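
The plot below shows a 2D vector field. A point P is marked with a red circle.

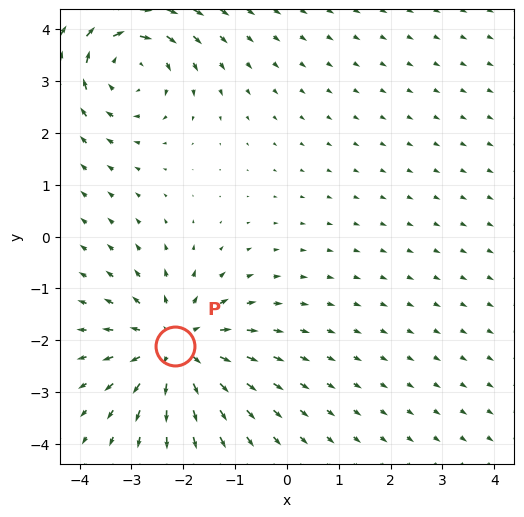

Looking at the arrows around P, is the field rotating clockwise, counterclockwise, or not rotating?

Near P at (-2.2, -2.1) the arrows show no circulation. The curl there is ≈0.

not rotating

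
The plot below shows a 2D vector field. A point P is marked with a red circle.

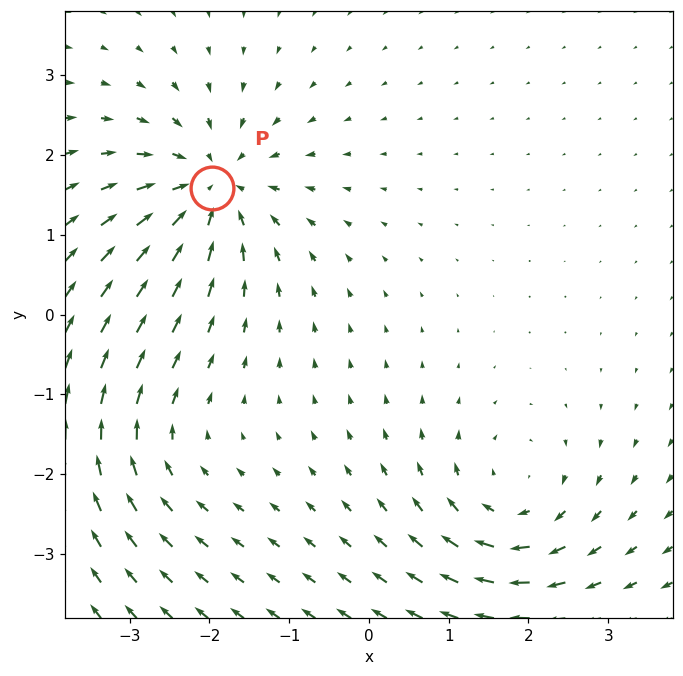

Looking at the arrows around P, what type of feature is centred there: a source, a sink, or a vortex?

At P (-2.0, 1.6) the arrows converge inward. Divergence about -5, curl ≈0 — negative divergence with near-zero curl is a sink.

sink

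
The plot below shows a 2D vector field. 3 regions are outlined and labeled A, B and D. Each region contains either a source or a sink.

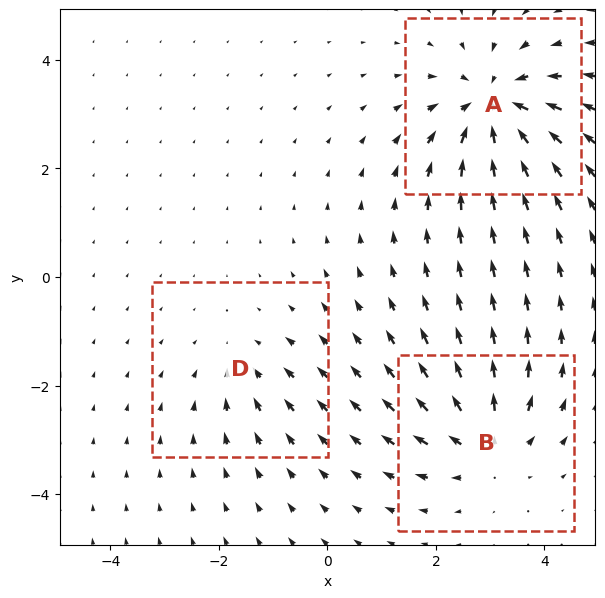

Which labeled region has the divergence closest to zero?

D

Divergence at each region's feature centre — A: about -5, B: about +4, D: about -2. Region D is closest to zero.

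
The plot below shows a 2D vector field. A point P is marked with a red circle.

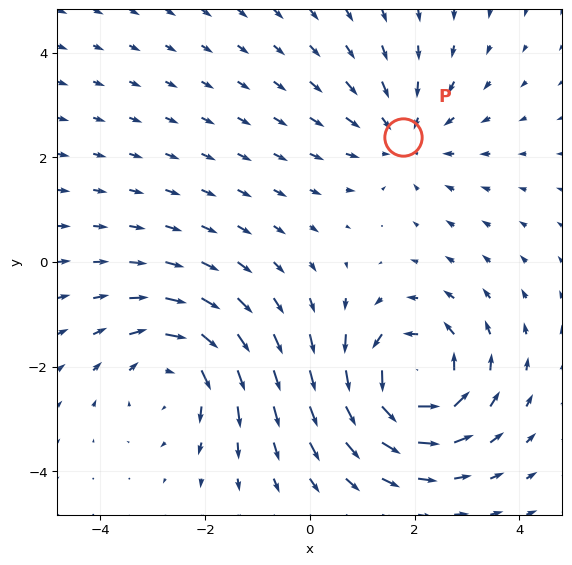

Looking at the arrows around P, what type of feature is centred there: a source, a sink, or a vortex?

At P (1.8, 2.4) the arrows converge inward. Divergence about -3, curl ≈0 — negative divergence with near-zero curl is a sink.

sink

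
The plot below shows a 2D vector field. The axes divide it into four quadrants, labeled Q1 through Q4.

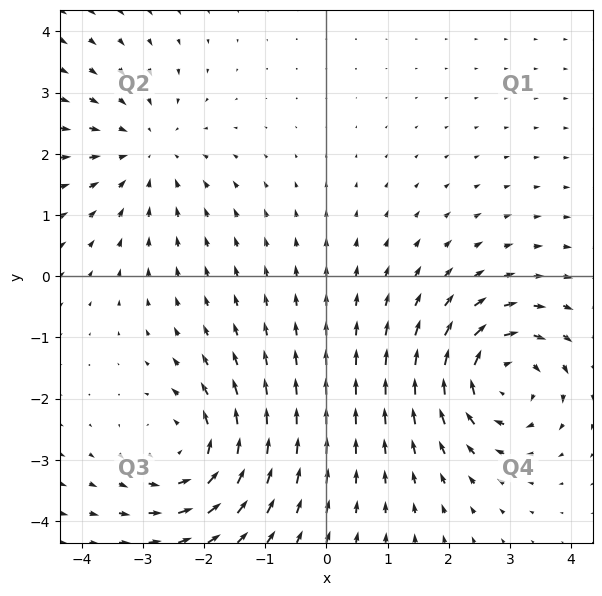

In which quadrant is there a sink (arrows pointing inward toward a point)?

Q2

The sink sits at approximately (-2.9, 2.0), which lies in quadrant Q2. The divergence there is about -3, negative as expected for a sink.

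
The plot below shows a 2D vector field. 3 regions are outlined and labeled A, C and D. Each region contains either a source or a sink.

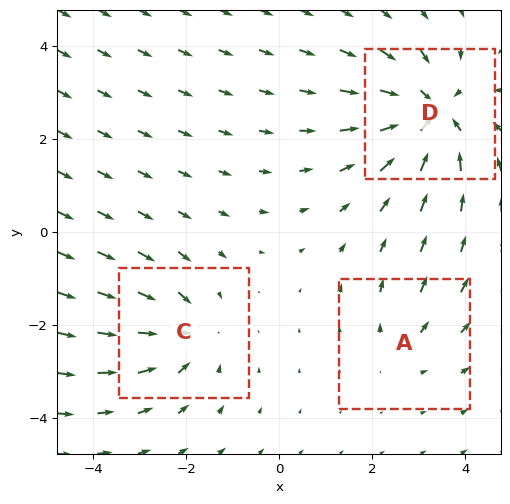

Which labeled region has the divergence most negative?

Divergence at each region's feature centre — A: about +2, C: about -3, D: about -5. Region D is most negative.

D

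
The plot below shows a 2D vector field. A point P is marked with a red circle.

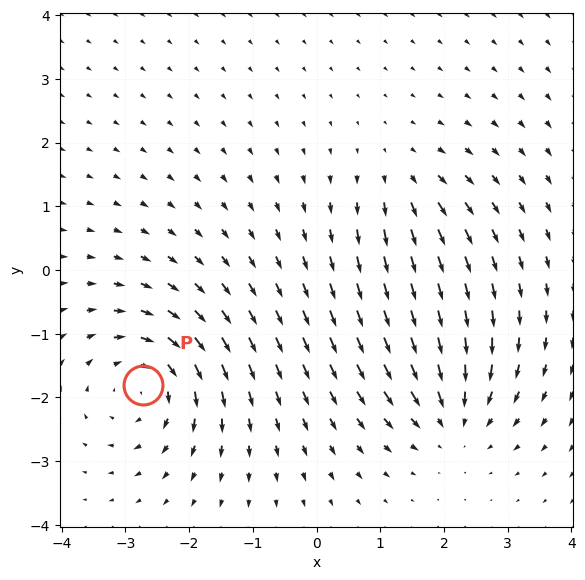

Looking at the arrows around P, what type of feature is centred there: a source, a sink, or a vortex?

At P (-2.7, -1.8) the arrows circulate clockwise. Divergence ≈0, curl about -5 — near-zero divergence with nonzero curl is a vortex.

vortex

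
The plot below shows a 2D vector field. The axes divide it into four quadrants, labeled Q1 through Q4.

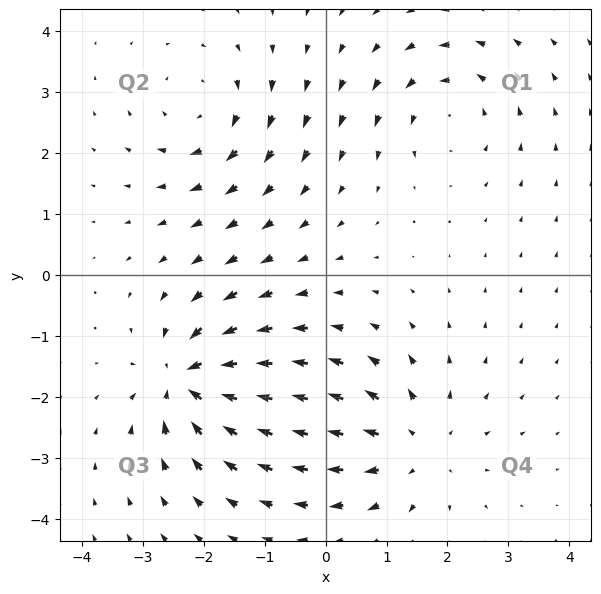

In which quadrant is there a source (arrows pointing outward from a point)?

Q4

The source sits at approximately (1.4, -2.8), which lies in quadrant Q4. The divergence there is about +4, positive as expected for a source.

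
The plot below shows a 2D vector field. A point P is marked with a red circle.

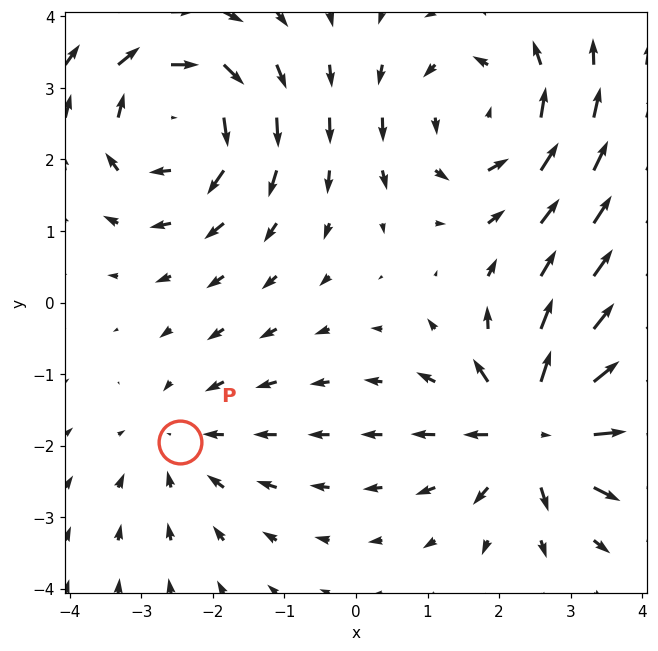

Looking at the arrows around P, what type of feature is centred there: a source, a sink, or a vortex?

At P (-2.5, -1.9) the arrows converge inward. Divergence about -2, curl ≈0 — negative divergence with near-zero curl is a sink.

sink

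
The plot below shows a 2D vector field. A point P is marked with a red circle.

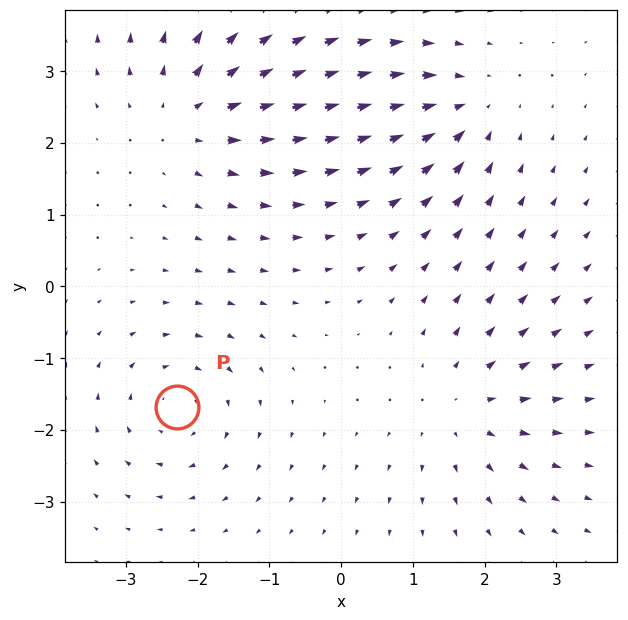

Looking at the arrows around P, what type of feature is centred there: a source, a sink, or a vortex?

At P (-2.3, -1.7) the arrows circulate clockwise. Divergence ≈0, curl about -4 — near-zero divergence with nonzero curl is a vortex.

vortex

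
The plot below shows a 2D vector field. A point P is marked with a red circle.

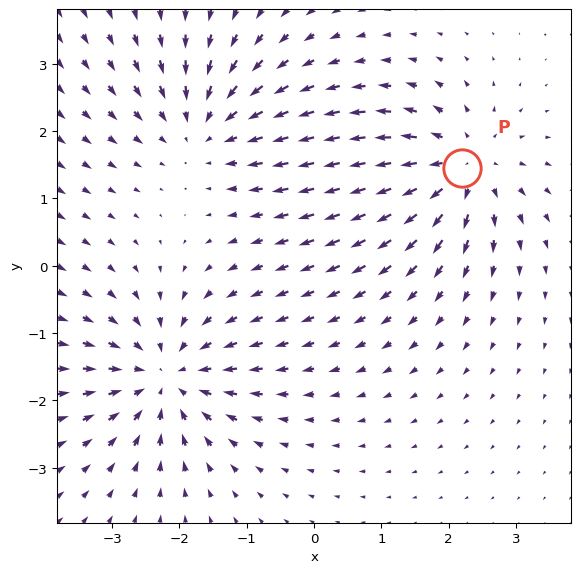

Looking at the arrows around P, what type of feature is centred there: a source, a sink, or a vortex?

At P (2.2, 1.5) the arrows spread outward. Divergence about +5, curl ≈0 — positive divergence with near-zero curl is a source.

source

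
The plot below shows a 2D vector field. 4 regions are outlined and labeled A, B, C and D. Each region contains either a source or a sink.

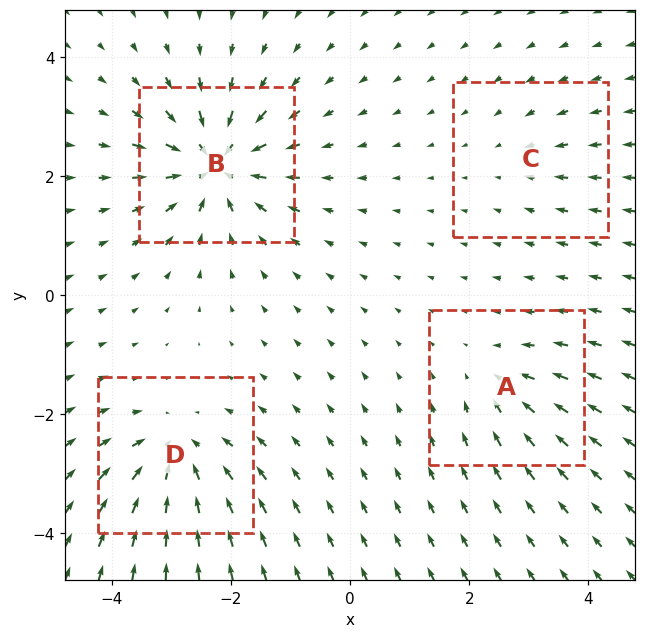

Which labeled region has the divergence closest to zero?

C

Divergence at each region's feature centre — A: about -4, B: about -9, C: about -2, D: about -7. Region C is closest to zero.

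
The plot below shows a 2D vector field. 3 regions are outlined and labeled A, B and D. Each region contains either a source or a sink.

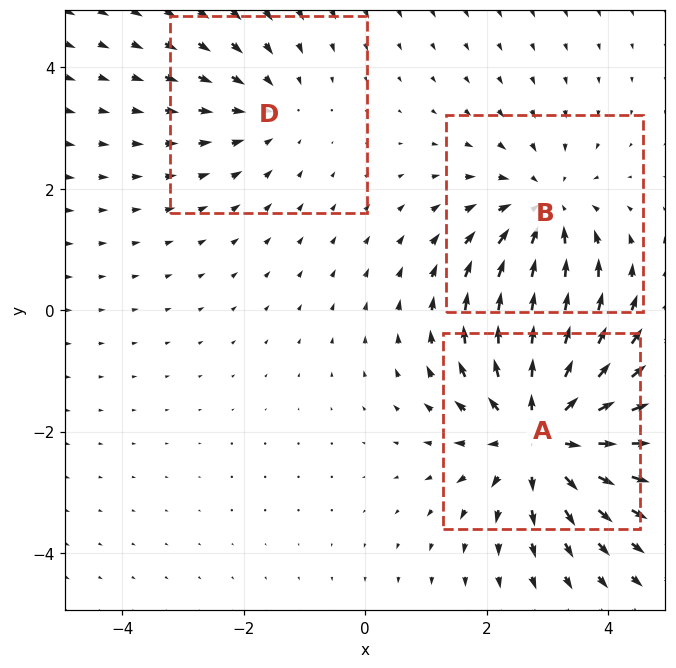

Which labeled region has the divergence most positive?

A

Divergence at each region's feature centre — A: about +4, B: about -3, D: about -2. Region A is most positive.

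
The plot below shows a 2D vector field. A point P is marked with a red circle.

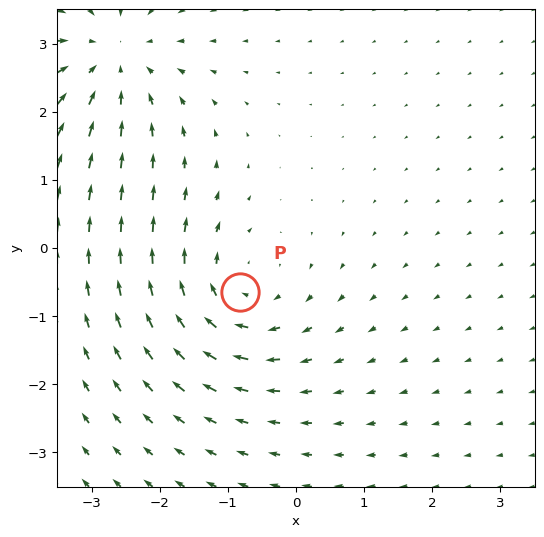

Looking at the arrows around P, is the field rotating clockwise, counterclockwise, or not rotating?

Near P at (-0.8, -0.6) the arrows circulate clockwise. The curl (z-component) there is about -4; negative curl means clockwise rotation.

clockwise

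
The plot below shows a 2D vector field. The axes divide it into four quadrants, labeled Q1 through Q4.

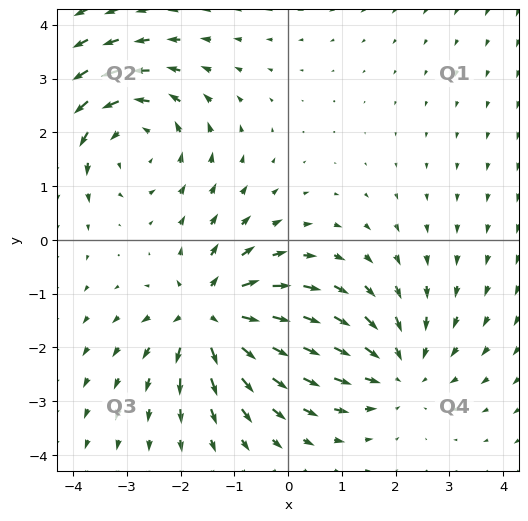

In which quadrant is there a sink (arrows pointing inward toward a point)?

Q4

The sink sits at approximately (2.0, -2.4), which lies in quadrant Q4. The divergence there is about -2, negative as expected for a sink.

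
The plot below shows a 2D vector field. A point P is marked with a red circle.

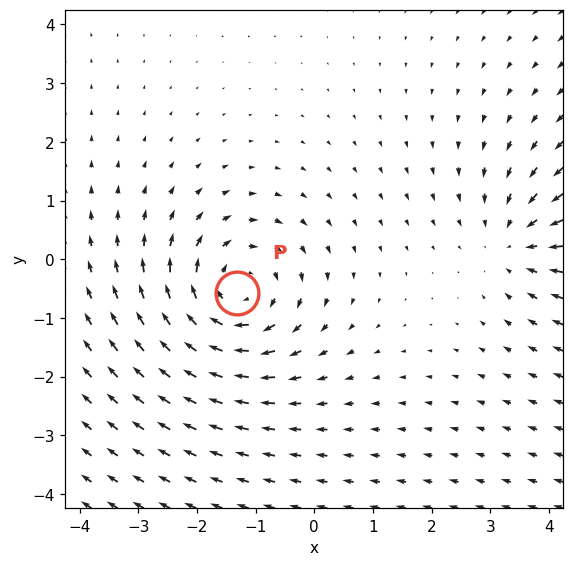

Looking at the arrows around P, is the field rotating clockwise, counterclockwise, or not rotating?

Near P at (-1.3, -0.6) the arrows circulate clockwise. The curl (z-component) there is about -4; negative curl means clockwise rotation.

clockwise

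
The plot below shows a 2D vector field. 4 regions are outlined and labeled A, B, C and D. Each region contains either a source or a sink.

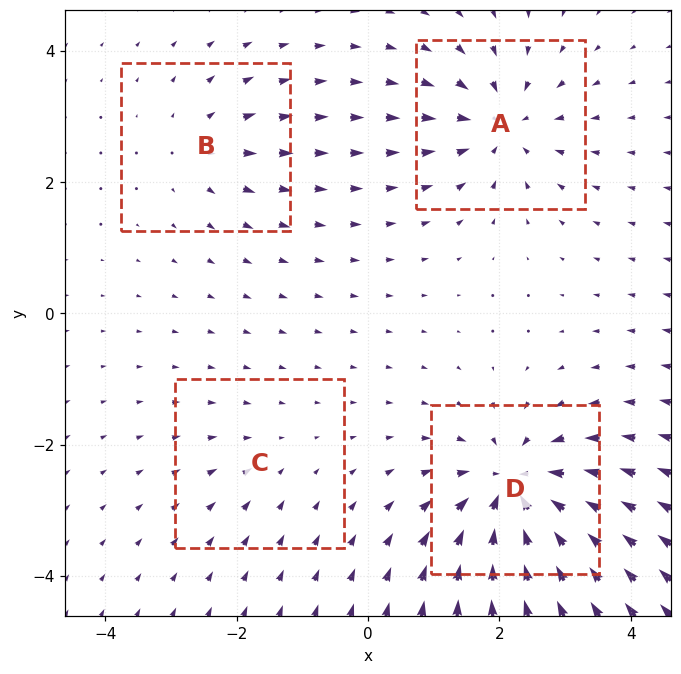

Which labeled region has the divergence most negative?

D

Divergence at each region's feature centre — A: about -6, B: about +3, C: about -2, D: about -8. Region D is most negative.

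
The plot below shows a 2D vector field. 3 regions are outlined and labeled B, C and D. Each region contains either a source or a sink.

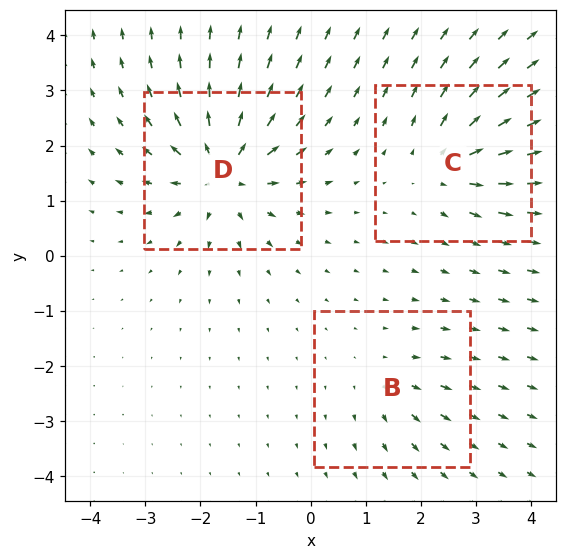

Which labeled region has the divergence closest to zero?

Divergence at each region's feature centre — B: about +2, C: about +4, D: about +6. Region B is closest to zero.

B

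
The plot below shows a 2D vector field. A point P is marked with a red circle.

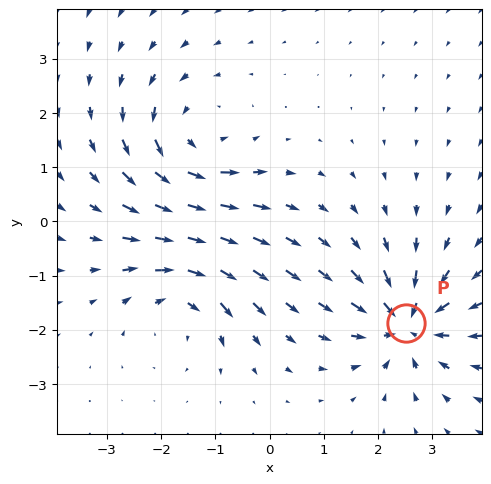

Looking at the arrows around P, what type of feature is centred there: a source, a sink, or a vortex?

At P (2.5, -1.9) the arrows converge inward. Divergence about -6, curl ≈0 — negative divergence with near-zero curl is a sink.

sink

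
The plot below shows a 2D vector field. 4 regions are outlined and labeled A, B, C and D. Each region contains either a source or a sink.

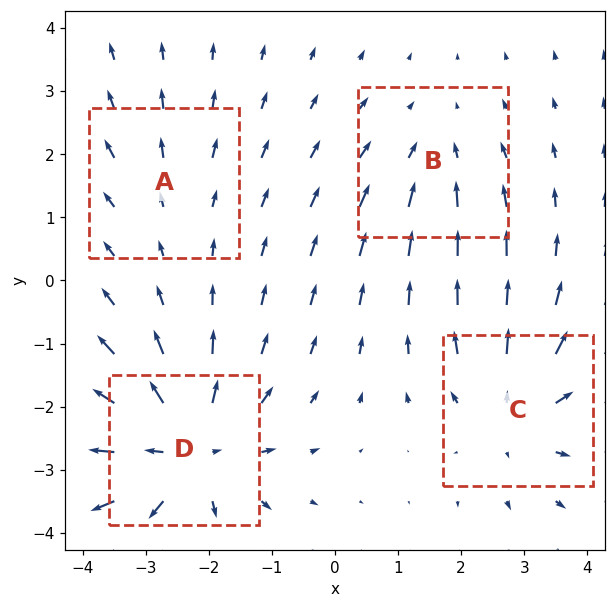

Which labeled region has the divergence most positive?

Divergence at each region's feature centre — A: about +2, B: about -3, C: about +4, D: about +6. Region D is most positive.

D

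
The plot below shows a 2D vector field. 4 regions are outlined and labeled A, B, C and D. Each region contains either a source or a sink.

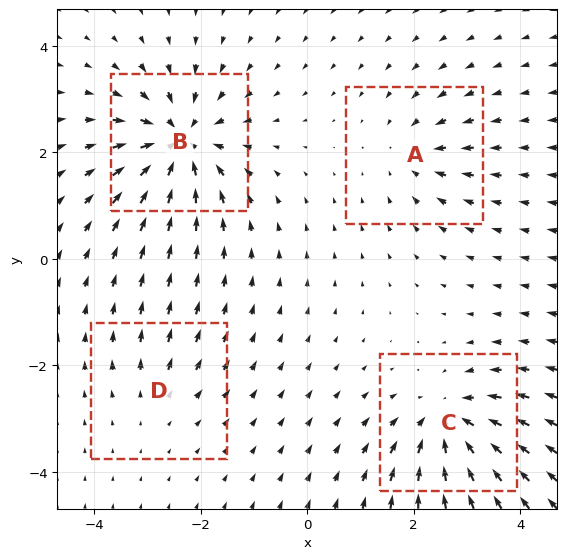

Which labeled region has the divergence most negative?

Divergence at each region's feature centre — A: about -4, B: about -8, C: about -6, D: about +2. Region B is most negative.

B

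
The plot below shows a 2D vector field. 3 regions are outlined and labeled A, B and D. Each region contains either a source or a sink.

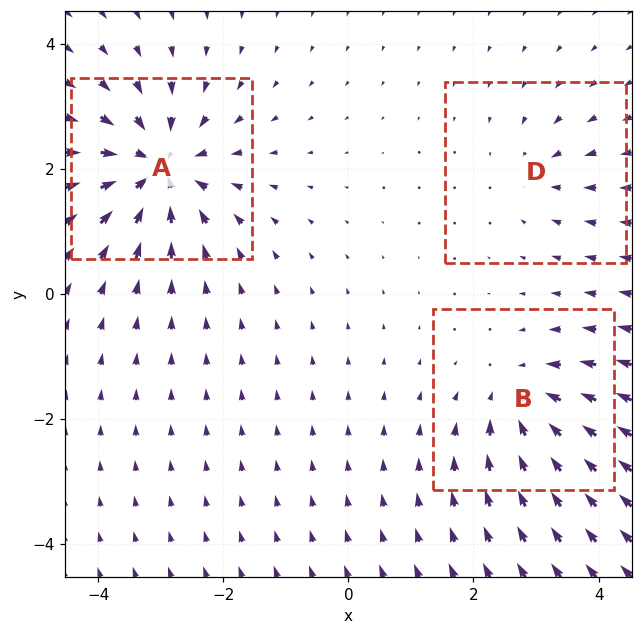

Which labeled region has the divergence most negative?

Divergence at each region's feature centre — A: about -6, B: about -4, D: about -2. Region A is most negative.

A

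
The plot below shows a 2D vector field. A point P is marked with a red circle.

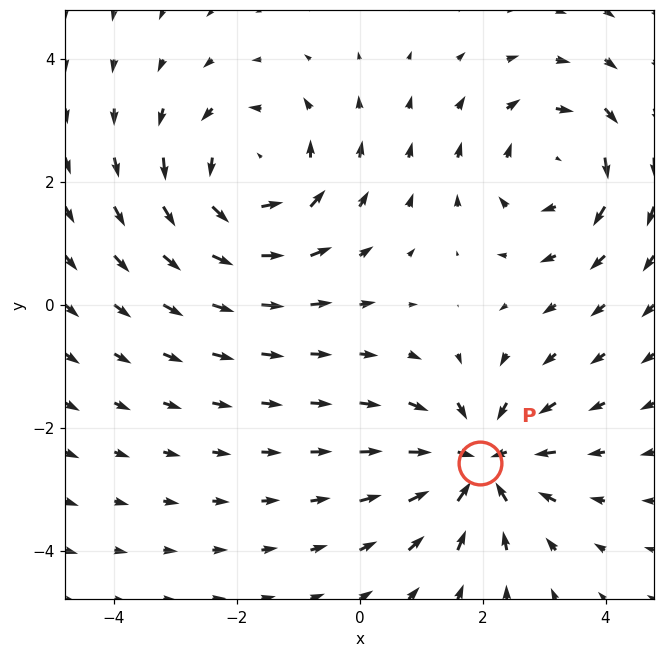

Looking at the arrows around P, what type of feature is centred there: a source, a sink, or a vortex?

At P (2.0, -2.6) the arrows converge inward. Divergence about -4, curl ≈0 — negative divergence with near-zero curl is a sink.

sink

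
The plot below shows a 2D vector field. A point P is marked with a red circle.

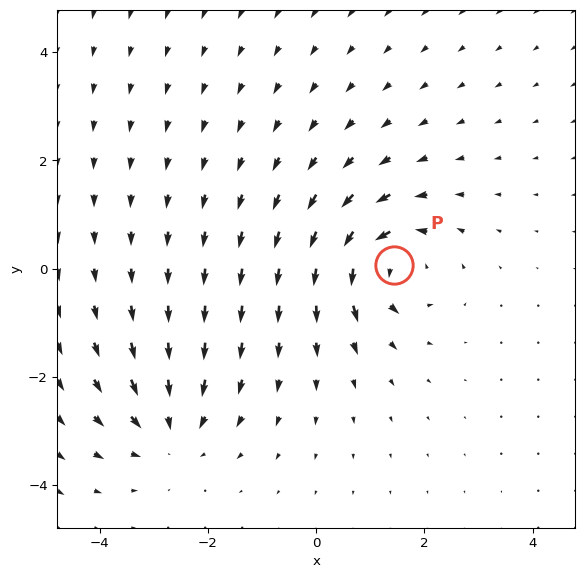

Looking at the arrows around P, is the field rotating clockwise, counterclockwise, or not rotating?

Near P at (1.4, 0.1) the arrows circulate counterclockwise. The curl (z-component) there is about +5; positive curl means counterclockwise rotation.

counterclockwise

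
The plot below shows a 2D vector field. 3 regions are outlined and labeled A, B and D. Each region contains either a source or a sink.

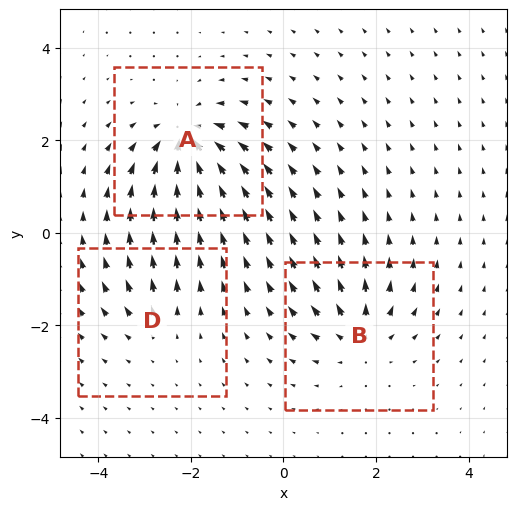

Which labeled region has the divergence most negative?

Divergence at each region's feature centre — A: about -6, B: about +4, D: about +2. Region A is most negative.

A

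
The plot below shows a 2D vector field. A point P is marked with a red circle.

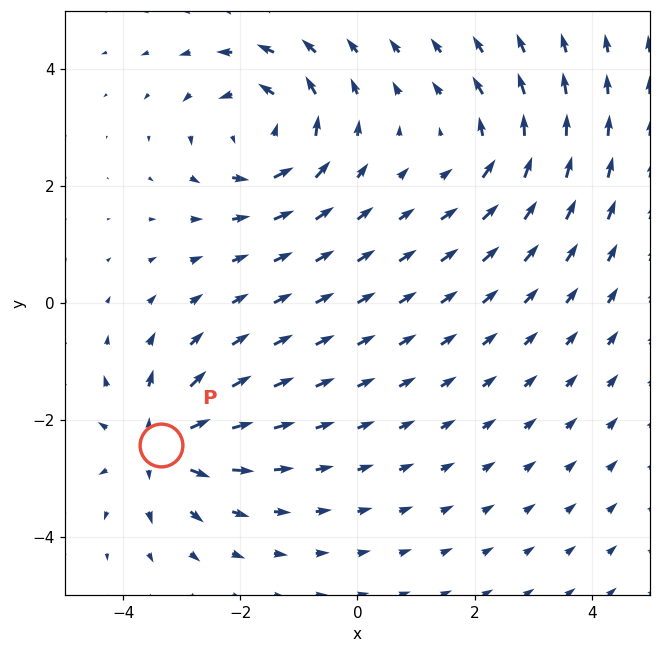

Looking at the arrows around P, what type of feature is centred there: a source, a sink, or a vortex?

source

At P (-3.4, -2.4) the arrows spread outward. Divergence about +5, curl ≈0 — positive divergence with near-zero curl is a source.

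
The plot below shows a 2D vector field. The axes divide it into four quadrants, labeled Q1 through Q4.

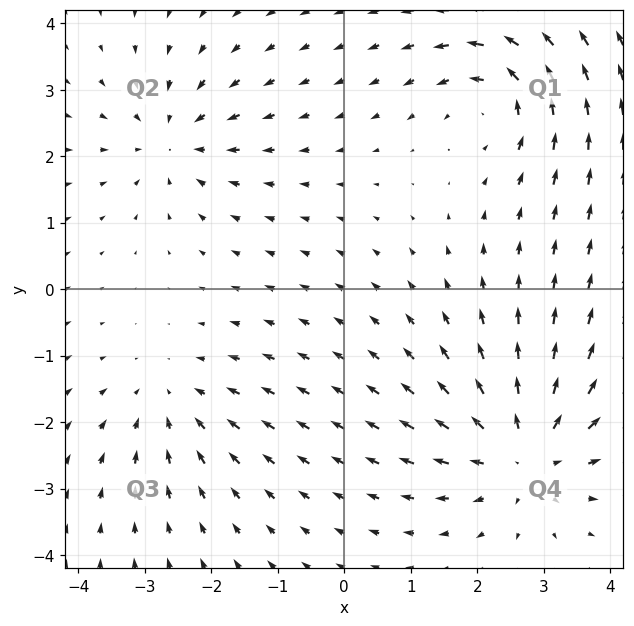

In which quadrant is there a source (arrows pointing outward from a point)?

Q4

The source sits at approximately (2.7, -2.5), which lies in quadrant Q4. The divergence there is about +4, positive as expected for a source.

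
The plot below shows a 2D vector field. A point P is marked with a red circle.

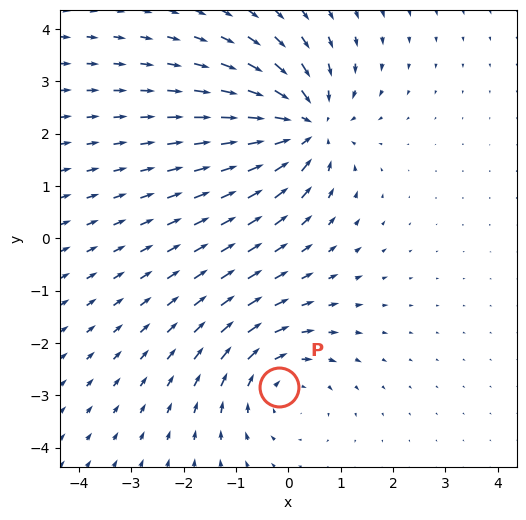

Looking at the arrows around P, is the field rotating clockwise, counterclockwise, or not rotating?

clockwise

Near P at (-0.2, -2.8) the arrows circulate clockwise. The curl (z-component) there is about -3; negative curl means clockwise rotation.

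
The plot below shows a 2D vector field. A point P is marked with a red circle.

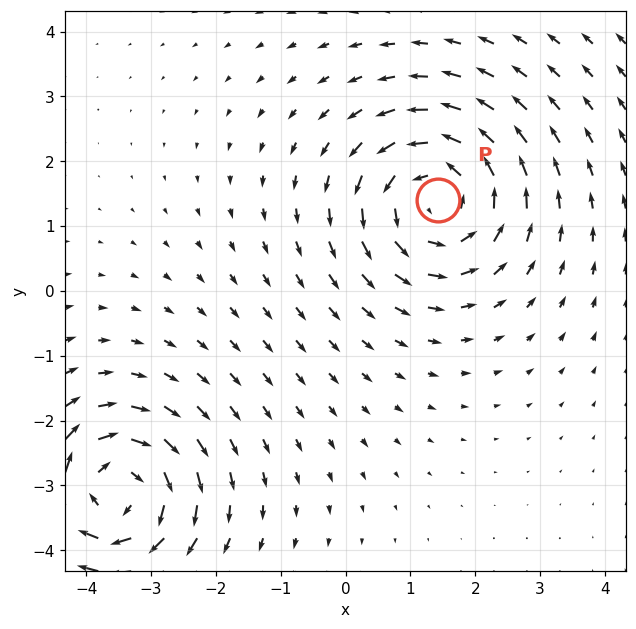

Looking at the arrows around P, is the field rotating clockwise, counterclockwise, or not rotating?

Near P at (1.4, 1.4) the arrows circulate counterclockwise. The curl (z-component) there is about +4; positive curl means counterclockwise rotation.

counterclockwise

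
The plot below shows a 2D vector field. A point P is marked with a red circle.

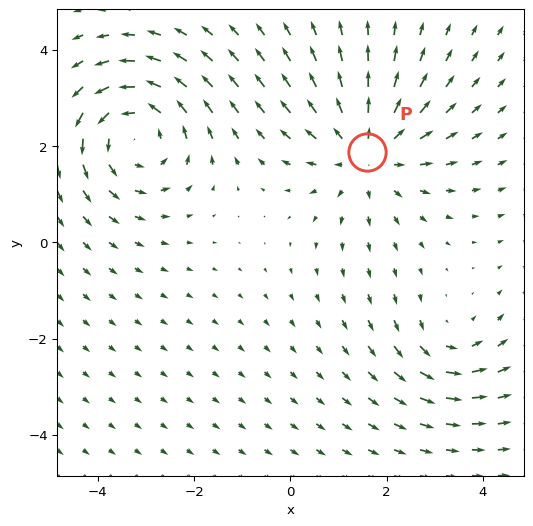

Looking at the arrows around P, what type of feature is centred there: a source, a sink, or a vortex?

source

At P (1.6, 1.9) the arrows spread outward. Divergence about +4, curl ≈0 — positive divergence with near-zero curl is a source.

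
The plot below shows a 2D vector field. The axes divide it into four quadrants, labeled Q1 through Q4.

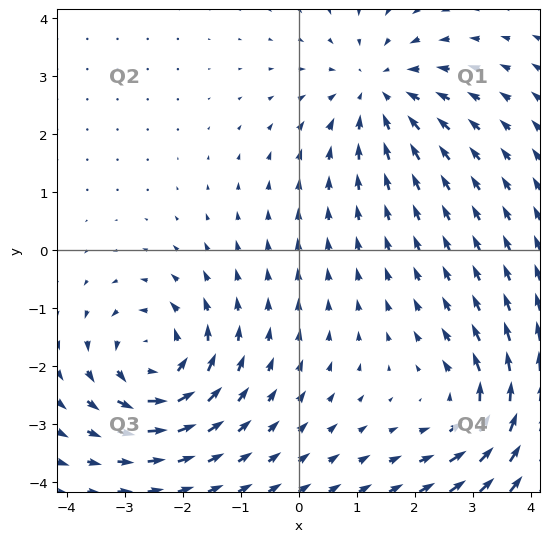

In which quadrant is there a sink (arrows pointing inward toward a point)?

Q1

The sink sits at approximately (1.4, 2.7), which lies in quadrant Q1. The divergence there is about -4, negative as expected for a sink.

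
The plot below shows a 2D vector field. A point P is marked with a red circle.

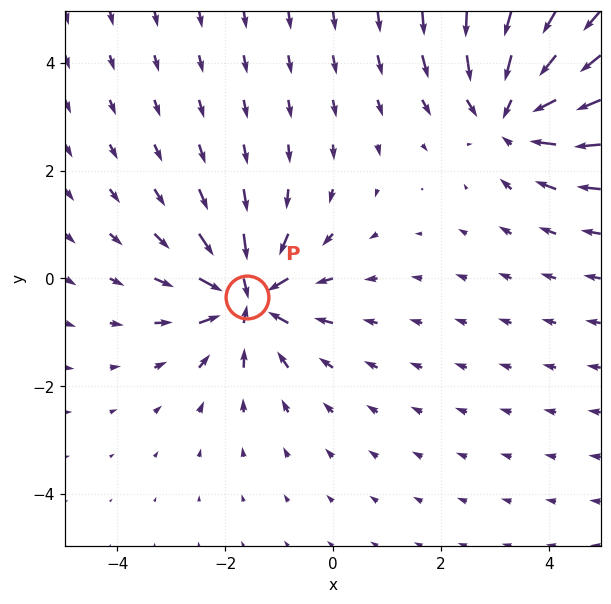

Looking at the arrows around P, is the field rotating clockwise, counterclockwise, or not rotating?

not rotating

Near P at (-1.6, -0.3) the arrows show no circulation. The curl there is ≈0.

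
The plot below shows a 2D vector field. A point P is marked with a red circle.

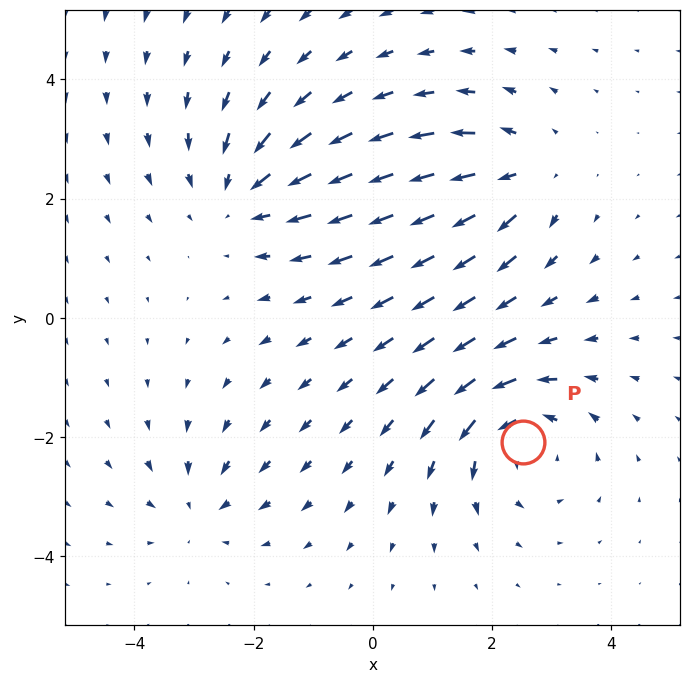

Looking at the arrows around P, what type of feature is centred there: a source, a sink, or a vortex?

At P (2.5, -2.1) the arrows circulate counterclockwise. Divergence ≈0, curl about +5 — near-zero divergence with nonzero curl is a vortex.

vortex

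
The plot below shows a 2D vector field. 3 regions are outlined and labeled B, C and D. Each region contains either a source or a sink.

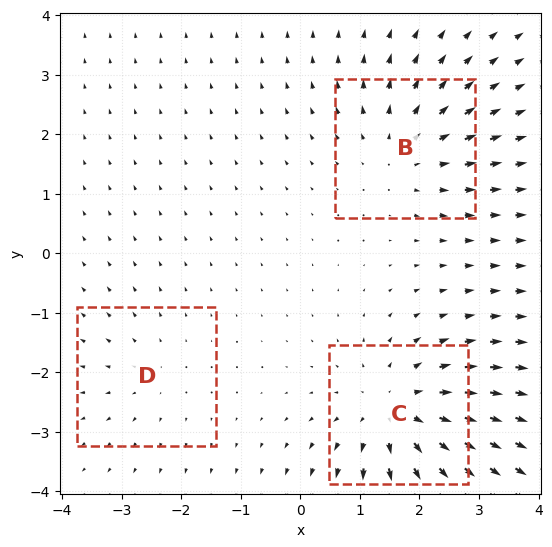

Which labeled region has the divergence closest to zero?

D

Divergence at each region's feature centre — B: about +3, C: about +4, D: about +2. Region D is closest to zero.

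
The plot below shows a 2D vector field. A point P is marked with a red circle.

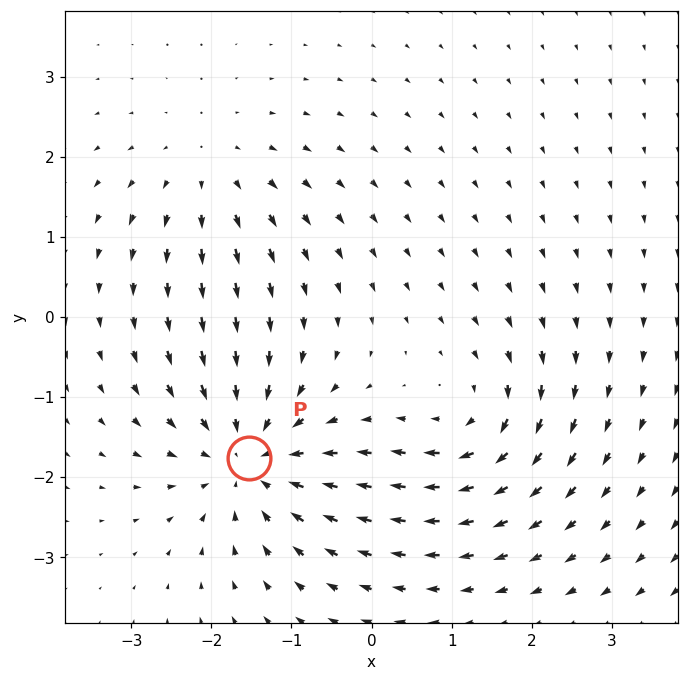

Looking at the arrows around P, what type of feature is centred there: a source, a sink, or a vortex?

At P (-1.5, -1.8) the arrows converge inward. Divergence about -4, curl ≈0 — negative divergence with near-zero curl is a sink.

sink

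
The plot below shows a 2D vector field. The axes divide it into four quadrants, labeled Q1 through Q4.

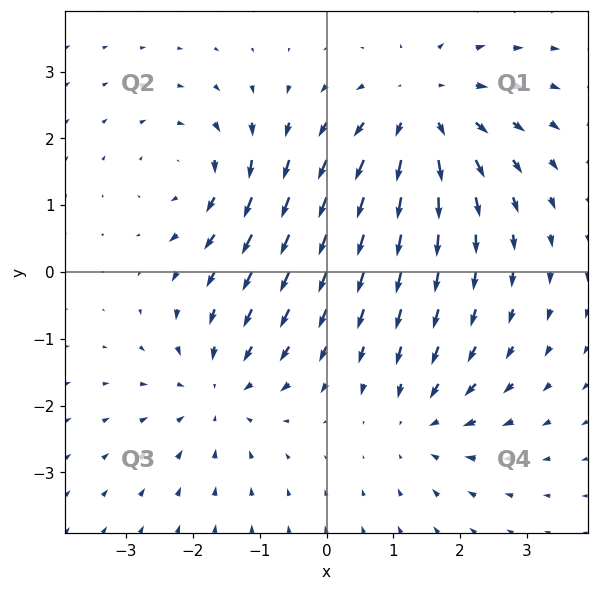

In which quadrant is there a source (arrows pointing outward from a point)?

The source sits at approximately (1.4, 2.4), which lies in quadrant Q1. The divergence there is about +4, positive as expected for a source.

Q1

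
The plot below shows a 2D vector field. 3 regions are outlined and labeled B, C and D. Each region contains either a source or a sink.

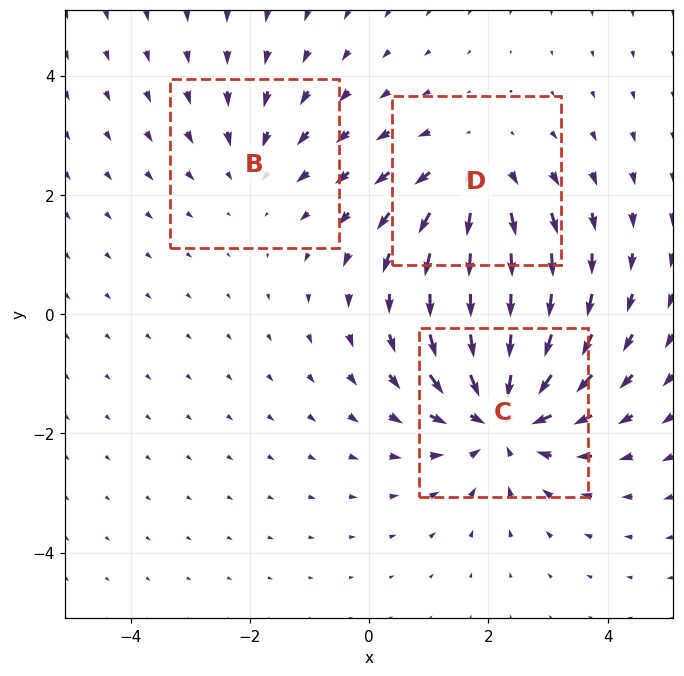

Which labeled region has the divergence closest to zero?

Divergence at each region's feature centre — B: about -2, C: about -4, D: about +3. Region B is closest to zero.

B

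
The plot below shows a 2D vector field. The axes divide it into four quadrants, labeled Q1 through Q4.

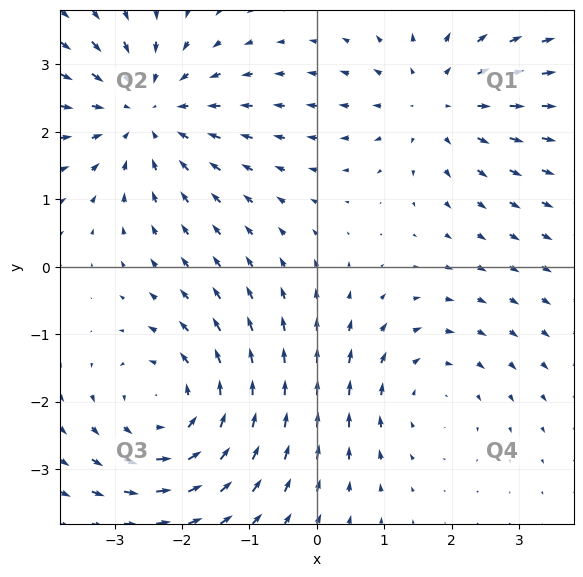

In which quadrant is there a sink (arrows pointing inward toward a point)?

Q2

The sink sits at approximately (-2.6, 2.3), which lies in quadrant Q2. The divergence there is about -4, negative as expected for a sink.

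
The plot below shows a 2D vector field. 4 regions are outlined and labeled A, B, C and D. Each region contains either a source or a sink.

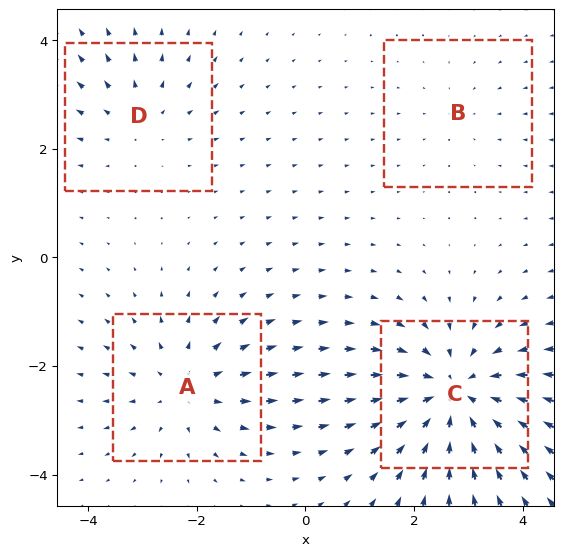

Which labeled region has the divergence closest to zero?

Divergence at each region's feature centre — A: about +4, B: about -2, C: about -7, D: about +3. Region B is closest to zero.

B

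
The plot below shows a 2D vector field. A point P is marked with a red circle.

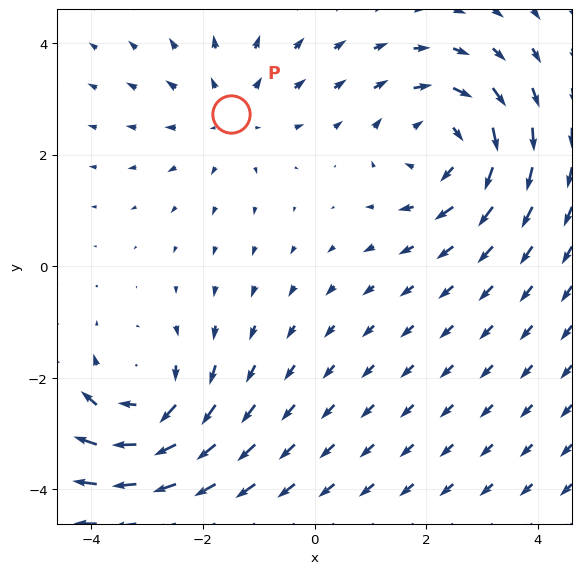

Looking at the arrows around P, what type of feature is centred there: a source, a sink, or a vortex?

source

At P (-1.5, 2.7) the arrows spread outward. Divergence about +2, curl ≈0 — positive divergence with near-zero curl is a source.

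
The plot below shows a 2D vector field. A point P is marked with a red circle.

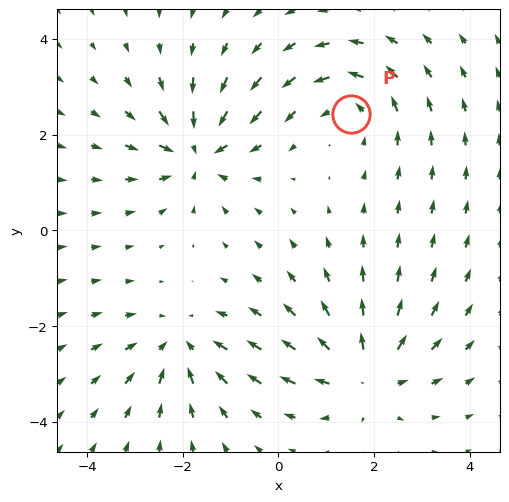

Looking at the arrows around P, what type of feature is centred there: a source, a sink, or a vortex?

vortex

At P (1.5, 2.4) the arrows circulate counterclockwise. Divergence ≈0, curl about +3 — near-zero divergence with nonzero curl is a vortex.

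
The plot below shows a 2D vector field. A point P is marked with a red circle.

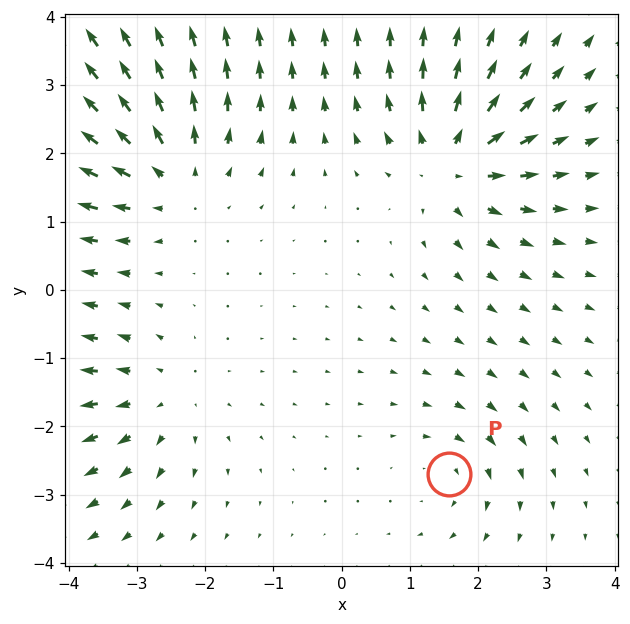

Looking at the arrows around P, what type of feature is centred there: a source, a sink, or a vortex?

vortex

At P (1.6, -2.7) the arrows circulate clockwise. Divergence ≈0, curl about -4 — near-zero divergence with nonzero curl is a vortex.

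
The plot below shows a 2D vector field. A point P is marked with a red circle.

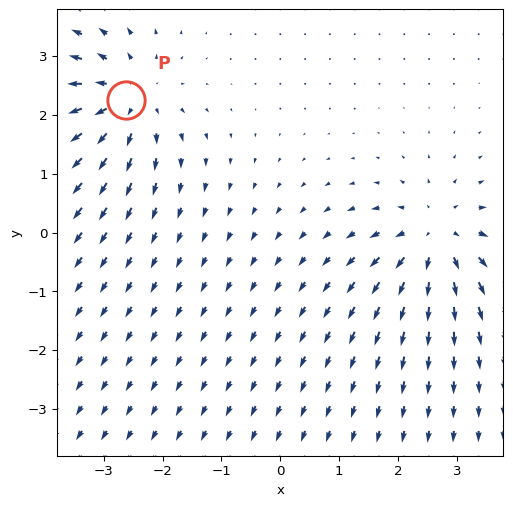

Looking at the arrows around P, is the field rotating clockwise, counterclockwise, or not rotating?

Near P at (-2.6, 2.3) the arrows show no circulation. The curl there is ≈0.

not rotating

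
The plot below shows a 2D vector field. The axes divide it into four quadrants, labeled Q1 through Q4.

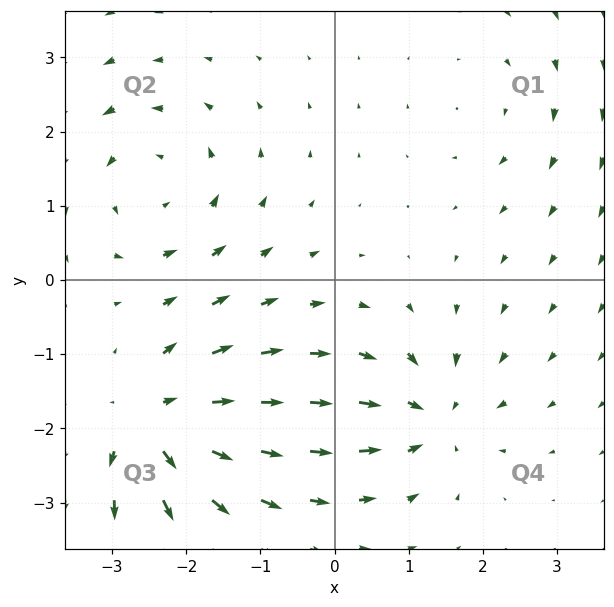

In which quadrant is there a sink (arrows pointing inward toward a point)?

The sink sits at approximately (1.3, -1.8), which lies in quadrant Q4. The divergence there is about -5, negative as expected for a sink.

Q4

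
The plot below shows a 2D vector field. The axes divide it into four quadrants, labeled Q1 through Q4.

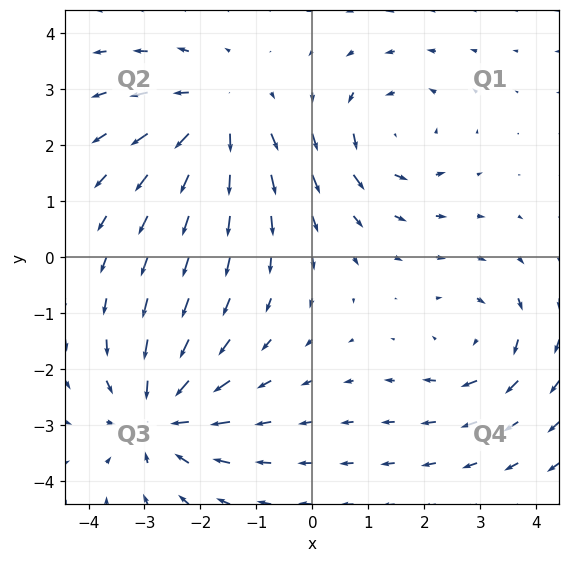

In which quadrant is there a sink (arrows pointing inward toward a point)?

Q3

The sink sits at approximately (-2.7, -2.8), which lies in quadrant Q3. The divergence there is about -5, negative as expected for a sink.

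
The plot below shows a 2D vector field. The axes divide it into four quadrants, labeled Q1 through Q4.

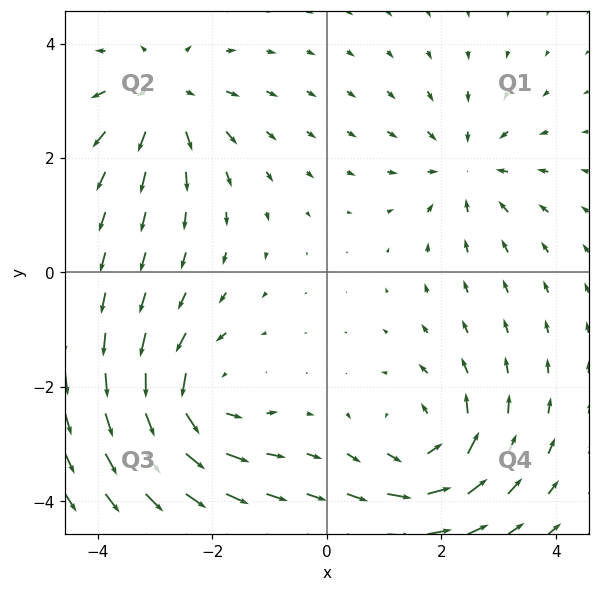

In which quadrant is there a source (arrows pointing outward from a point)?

Q2

The source sits at approximately (-2.8, 3.1), which lies in quadrant Q2. The divergence there is about +5, positive as expected for a source.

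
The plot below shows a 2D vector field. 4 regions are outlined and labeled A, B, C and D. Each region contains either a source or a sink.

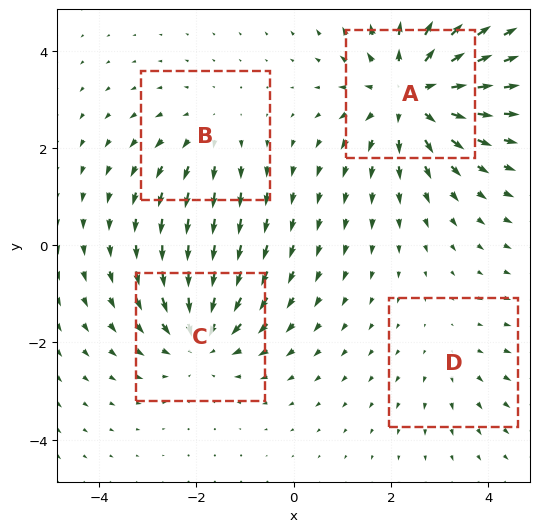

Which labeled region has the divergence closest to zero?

Divergence at each region's feature centre — A: about +6, B: about +3, C: about -4, D: about +2. Region D is closest to zero.

D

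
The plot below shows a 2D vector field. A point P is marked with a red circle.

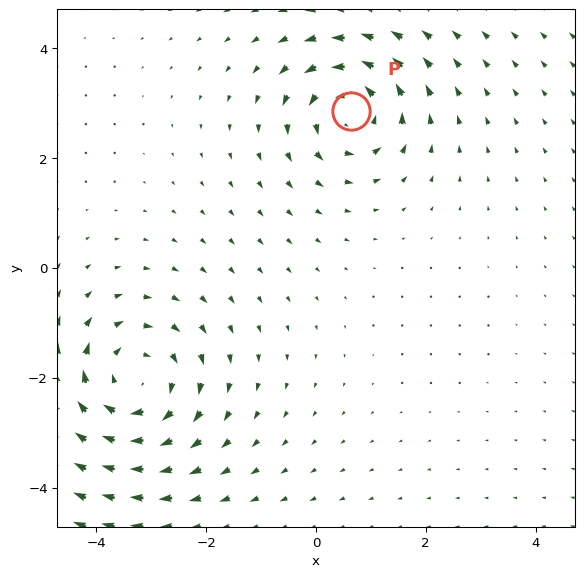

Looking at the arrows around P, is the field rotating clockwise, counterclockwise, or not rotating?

counterclockwise

Near P at (0.6, 2.9) the arrows circulate counterclockwise. The curl (z-component) there is about +4; positive curl means counterclockwise rotation.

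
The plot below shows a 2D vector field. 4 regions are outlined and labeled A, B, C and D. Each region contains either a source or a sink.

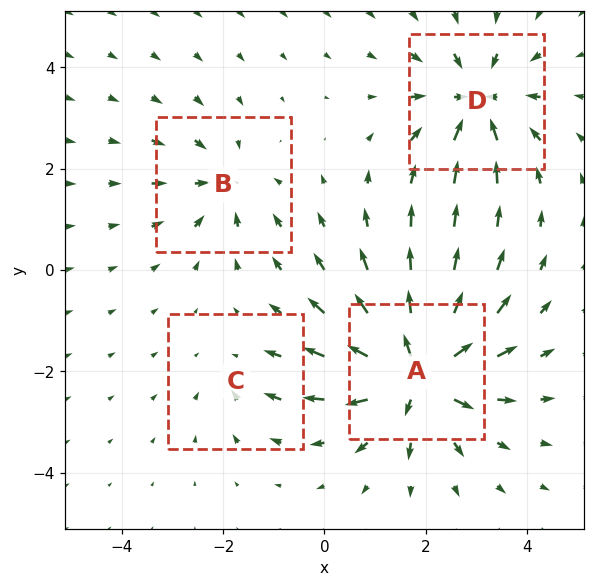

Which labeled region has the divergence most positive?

Divergence at each region's feature centre — A: about +7, B: about -3, C: about -2, D: about -5. Region A is most positive.

A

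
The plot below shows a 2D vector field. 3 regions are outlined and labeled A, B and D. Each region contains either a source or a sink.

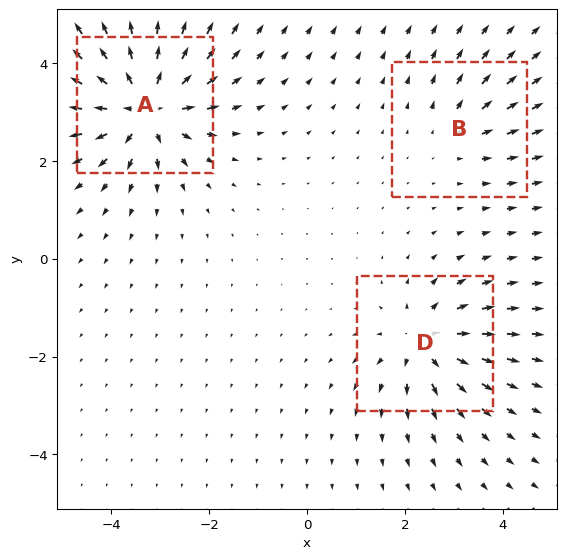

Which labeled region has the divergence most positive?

Divergence at each region's feature centre — A: about +6, B: about +2, D: about +4. Region A is most positive.

A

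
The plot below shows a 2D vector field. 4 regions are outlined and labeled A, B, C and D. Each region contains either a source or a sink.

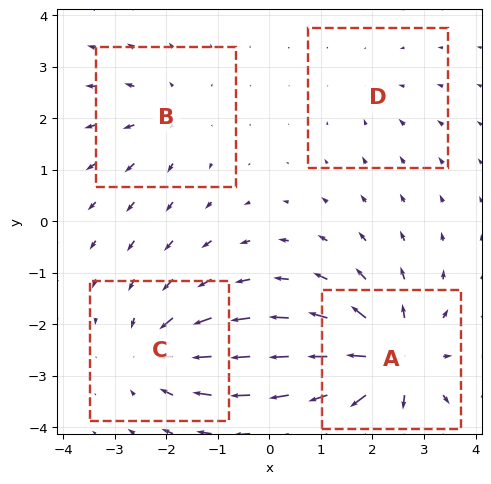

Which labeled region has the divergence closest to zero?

Divergence at each region's feature centre — A: about +7, B: about +3, C: about -5, D: about -2. Region D is closest to zero.

D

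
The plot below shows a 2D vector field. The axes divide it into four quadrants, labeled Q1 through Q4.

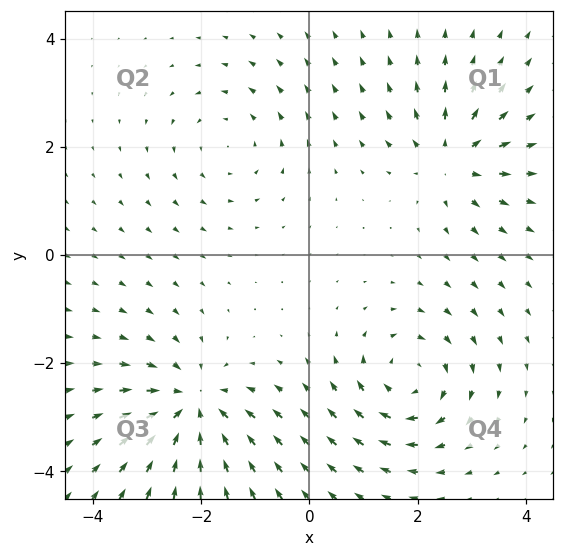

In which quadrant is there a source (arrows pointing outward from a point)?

Q1

The source sits at approximately (2.6, 1.8), which lies in quadrant Q1. The divergence there is about +4, positive as expected for a source.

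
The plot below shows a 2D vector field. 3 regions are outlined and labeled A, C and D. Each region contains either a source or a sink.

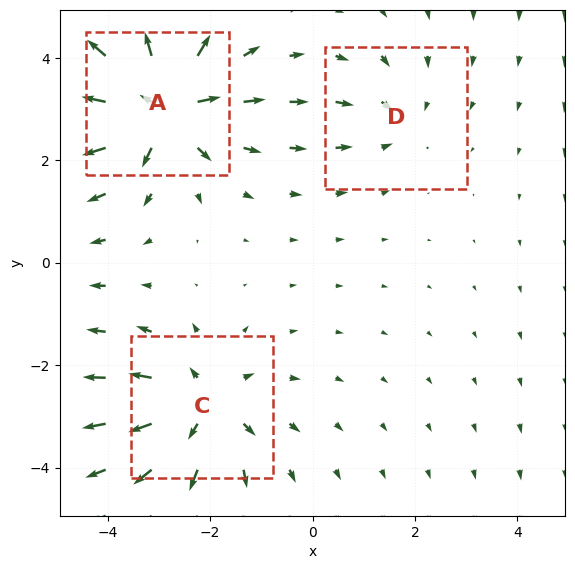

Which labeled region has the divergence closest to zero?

Divergence at each region's feature centre — A: about +5, C: about +4, D: about -2. Region D is closest to zero.

D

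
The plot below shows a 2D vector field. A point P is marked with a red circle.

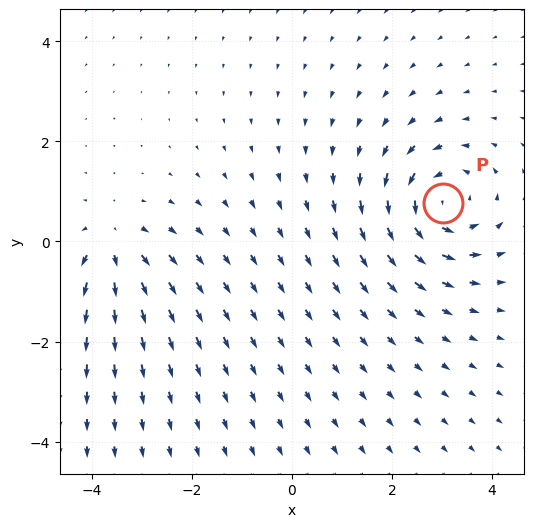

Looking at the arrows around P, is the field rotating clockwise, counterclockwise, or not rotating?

counterclockwise

Near P at (3.0, 0.8) the arrows circulate counterclockwise. The curl (z-component) there is about +5; positive curl means counterclockwise rotation.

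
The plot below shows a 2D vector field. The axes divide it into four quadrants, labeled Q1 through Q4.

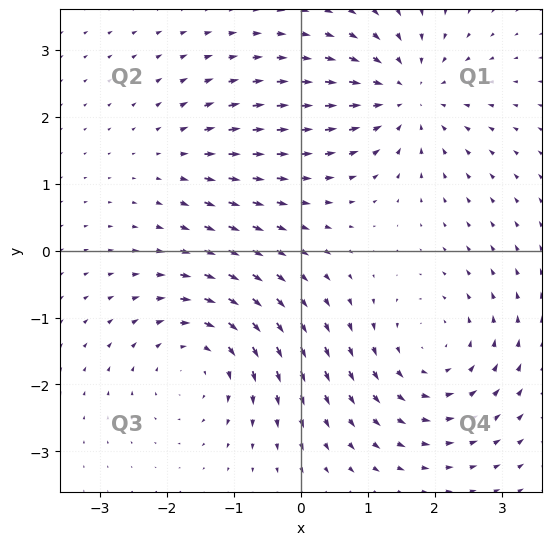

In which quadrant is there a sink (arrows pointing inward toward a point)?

Q1

The sink sits at approximately (1.6, 2.3), which lies in quadrant Q1. The divergence there is about -5, negative as expected for a sink.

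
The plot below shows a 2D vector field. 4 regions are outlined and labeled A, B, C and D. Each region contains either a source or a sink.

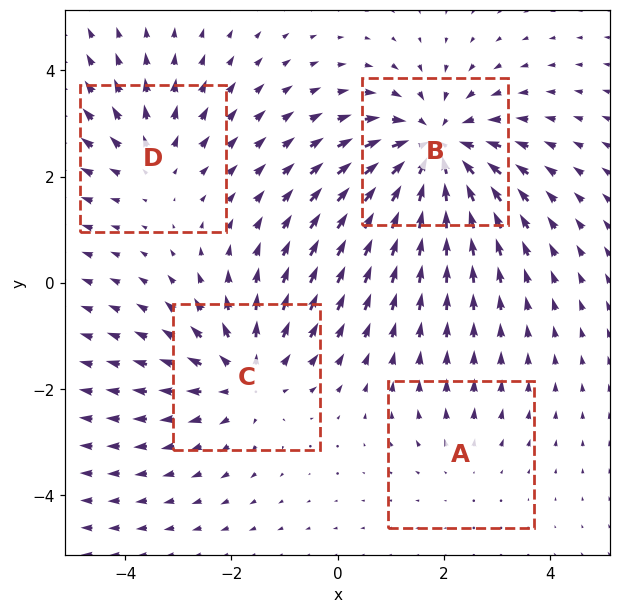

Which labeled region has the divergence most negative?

Divergence at each region's feature centre — A: about +2, B: about -6, C: about +4, D: about +3. Region B is most negative.

B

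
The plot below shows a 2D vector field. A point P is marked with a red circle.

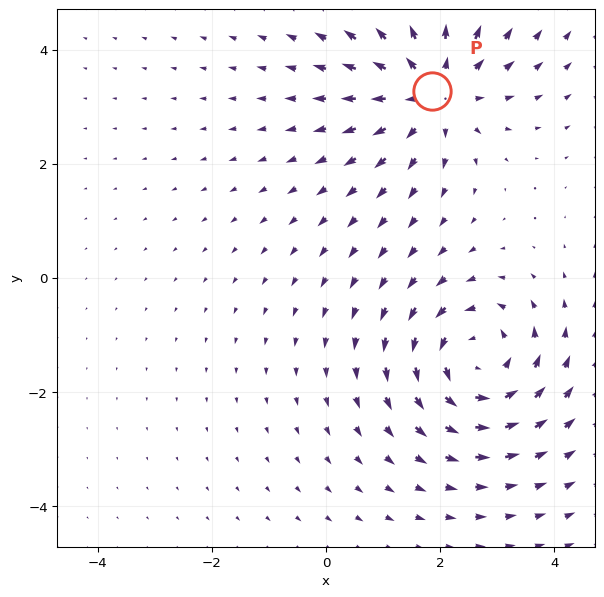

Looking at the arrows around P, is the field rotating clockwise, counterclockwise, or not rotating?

Near P at (1.9, 3.3) the arrows show no circulation. The curl there is ≈0.

not rotating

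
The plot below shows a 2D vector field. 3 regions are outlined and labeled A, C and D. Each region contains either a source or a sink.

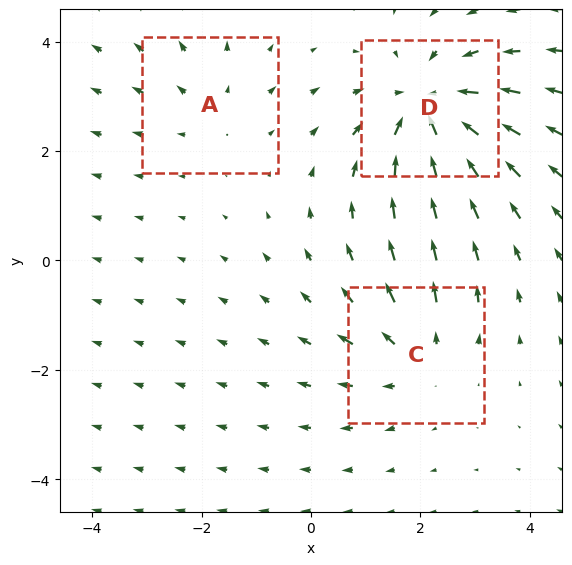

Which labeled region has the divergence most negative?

Divergence at each region's feature centre — A: about +2, C: about +3, D: about -4. Region D is most negative.

D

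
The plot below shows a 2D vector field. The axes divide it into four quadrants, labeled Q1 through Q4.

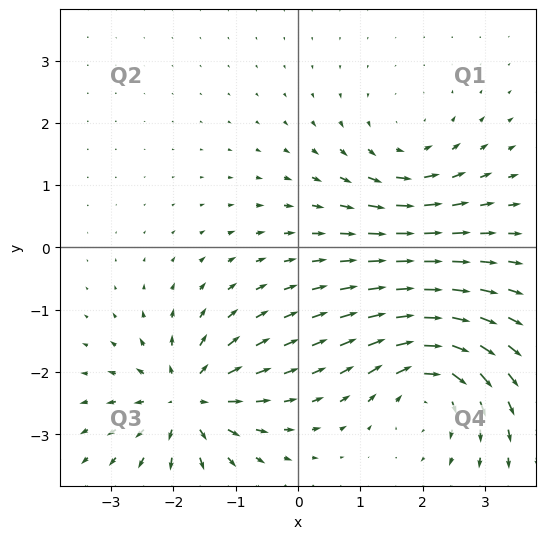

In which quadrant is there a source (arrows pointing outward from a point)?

The source sits at approximately (-1.8, -2.5), which lies in quadrant Q3. The divergence there is about +7, positive as expected for a source.

Q3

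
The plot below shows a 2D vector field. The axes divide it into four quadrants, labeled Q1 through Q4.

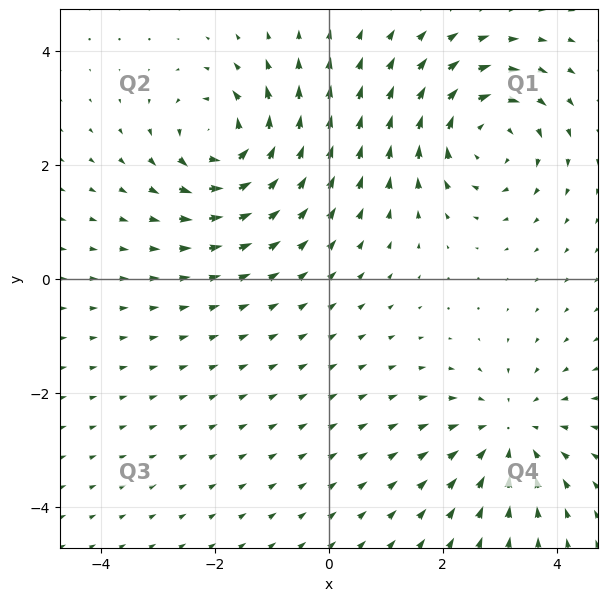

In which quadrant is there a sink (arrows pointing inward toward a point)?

The sink sits at approximately (3.2, -2.7), which lies in quadrant Q4. The divergence there is about -4, negative as expected for a sink.

Q4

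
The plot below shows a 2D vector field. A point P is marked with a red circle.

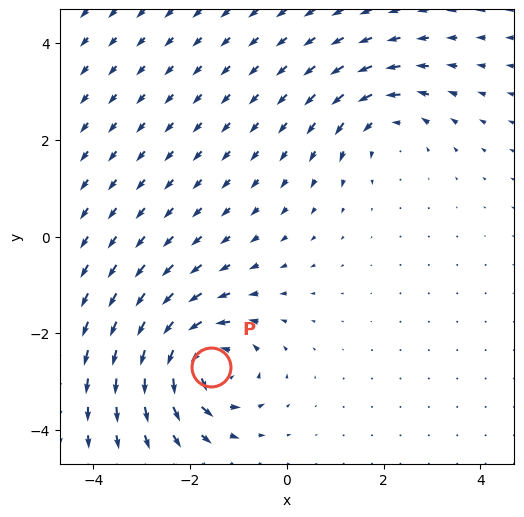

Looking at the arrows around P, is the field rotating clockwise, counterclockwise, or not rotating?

Near P at (-1.6, -2.7) the arrows circulate counterclockwise. The curl (z-component) there is about +6; positive curl means counterclockwise rotation.

counterclockwise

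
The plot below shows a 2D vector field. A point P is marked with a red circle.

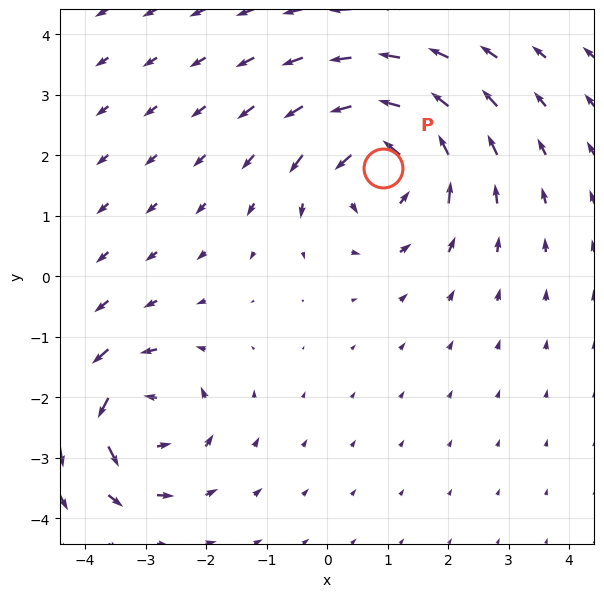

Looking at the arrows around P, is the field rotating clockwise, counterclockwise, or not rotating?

Near P at (0.9, 1.8) the arrows circulate counterclockwise. The curl (z-component) there is about +5; positive curl means counterclockwise rotation.

counterclockwise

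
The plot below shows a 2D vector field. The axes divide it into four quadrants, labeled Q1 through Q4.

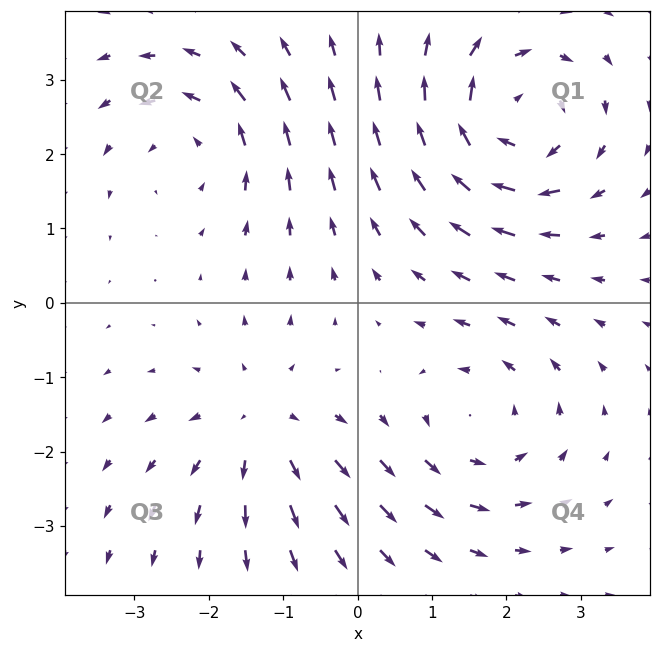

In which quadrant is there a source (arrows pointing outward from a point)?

The source sits at approximately (-1.3, -1.6), which lies in quadrant Q3. The divergence there is about +3, positive as expected for a source.

Q3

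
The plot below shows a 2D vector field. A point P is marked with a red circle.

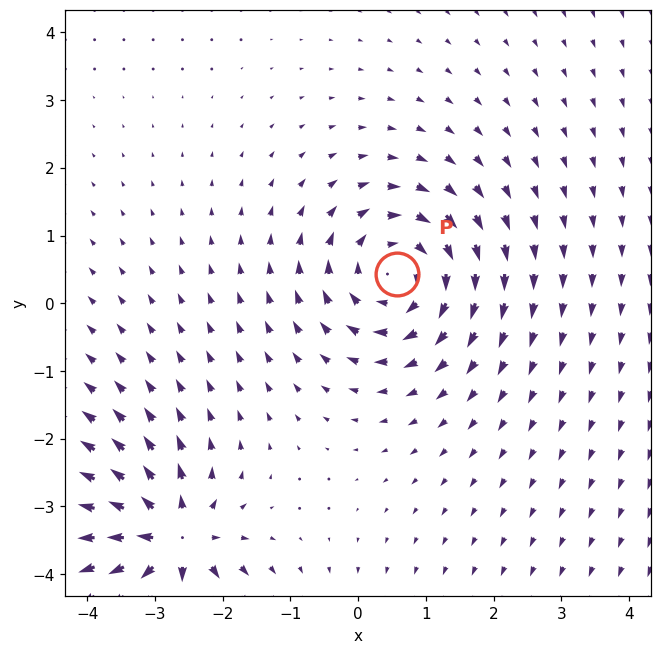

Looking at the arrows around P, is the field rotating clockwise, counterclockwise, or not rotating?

clockwise

Near P at (0.6, 0.4) the arrows circulate clockwise. The curl (z-component) there is about -5; negative curl means clockwise rotation.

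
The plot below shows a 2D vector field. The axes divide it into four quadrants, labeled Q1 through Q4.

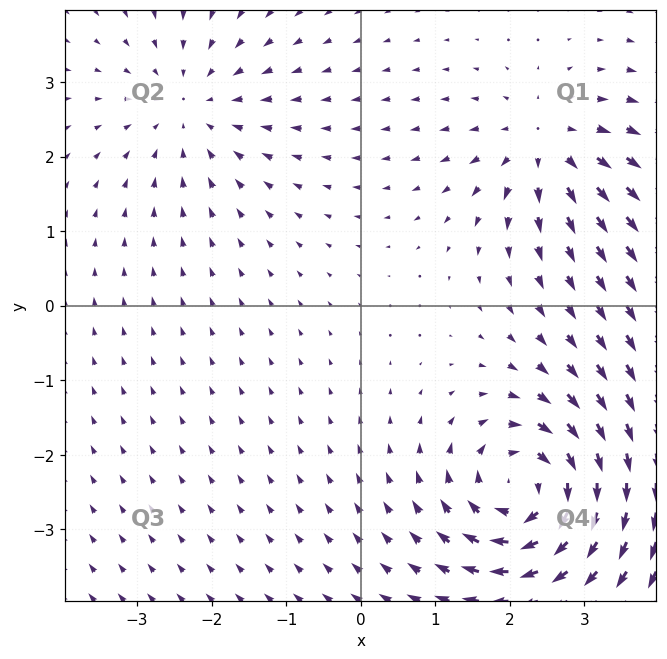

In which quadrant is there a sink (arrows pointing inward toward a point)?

The sink sits at approximately (-2.3, 2.7), which lies in quadrant Q2. The divergence there is about -3, negative as expected for a sink.

Q2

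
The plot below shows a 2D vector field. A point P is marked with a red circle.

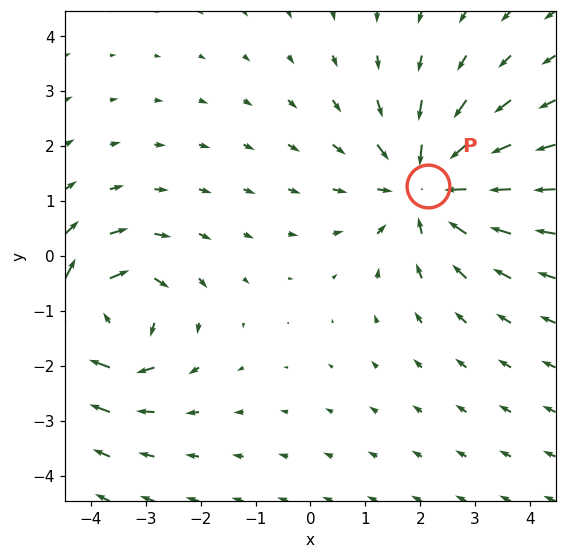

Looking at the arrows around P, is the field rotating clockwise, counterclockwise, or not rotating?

not rotating

Near P at (2.1, 1.3) the arrows show no circulation. The curl there is ≈0.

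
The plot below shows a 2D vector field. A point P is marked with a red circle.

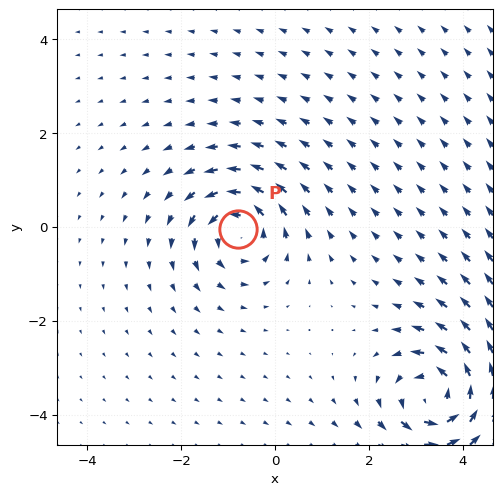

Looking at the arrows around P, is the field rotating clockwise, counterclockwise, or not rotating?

counterclockwise

Near P at (-0.8, -0.0) the arrows circulate counterclockwise. The curl (z-component) there is about +4; positive curl means counterclockwise rotation.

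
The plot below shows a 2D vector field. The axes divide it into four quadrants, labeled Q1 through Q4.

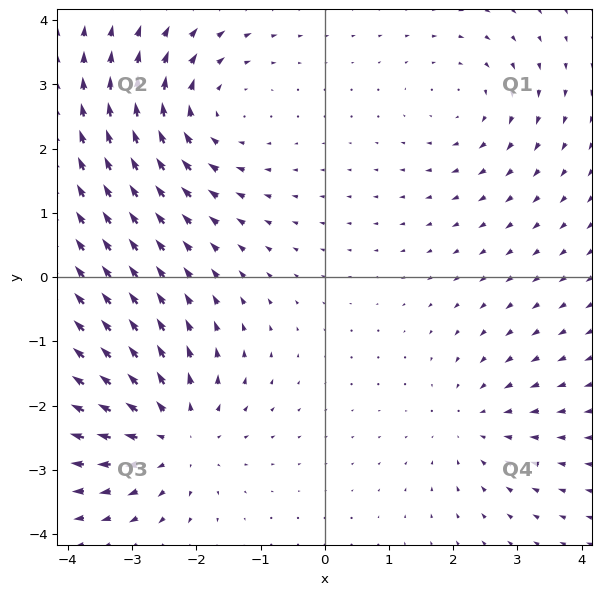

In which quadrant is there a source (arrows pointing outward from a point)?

Q3

The source sits at approximately (-2.4, -2.5), which lies in quadrant Q3. The divergence there is about +5, positive as expected for a source.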